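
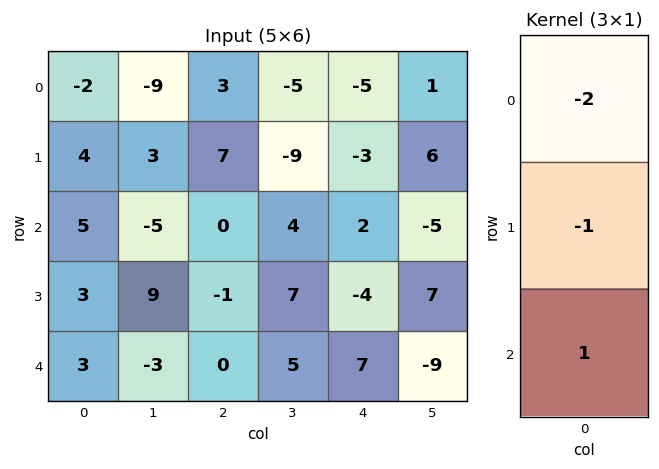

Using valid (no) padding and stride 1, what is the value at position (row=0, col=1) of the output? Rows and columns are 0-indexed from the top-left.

10

The receptive field on the input at this output position is [-9 / 3 / -5]. Elementwise product with the kernel and sum: -9·-2 + 3·-1 + -5·1.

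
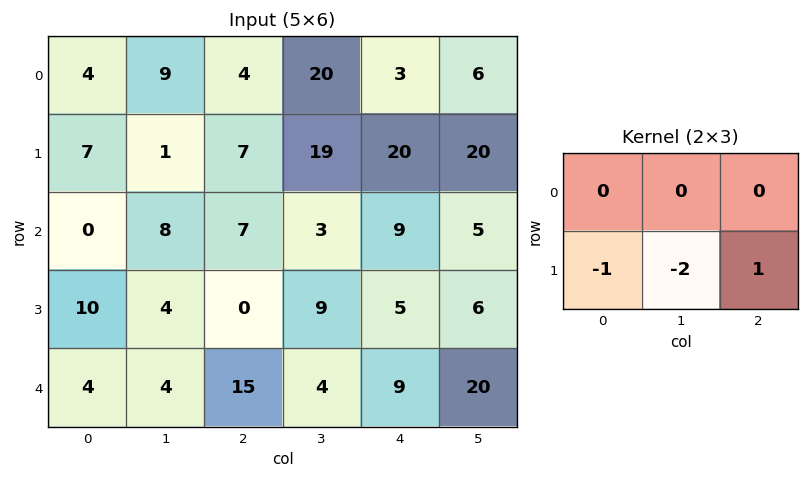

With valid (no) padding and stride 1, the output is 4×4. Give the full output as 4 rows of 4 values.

Output[0,0]: The receptive field on the input at this output position is [4 9 4 / 7 1 7]. Elementwise product with the kernel and sum: 7·-1 + 1·-2 + 7·1.

-2 4 -25 -39
-9 -19 -4 -16
-18 5 -13 -13
3 -30 -14 -2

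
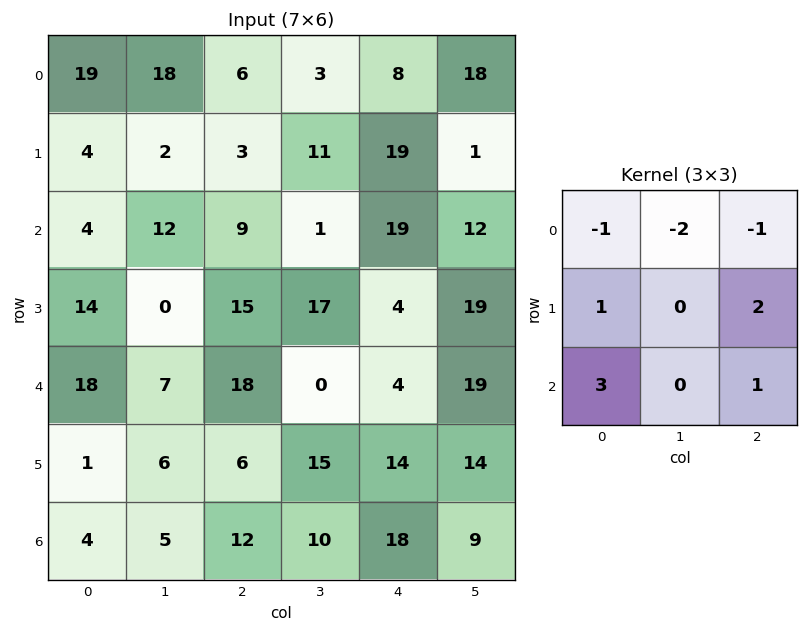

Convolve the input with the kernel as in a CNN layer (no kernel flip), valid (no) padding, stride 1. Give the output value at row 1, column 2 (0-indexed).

52

The receptive field on the input at this output position is [3 11 19 / 9 1 19 / 15 17 4]. Elementwise product with the kernel and sum: 3·-1 + 11·-2 + 19·-1 + 9·1 + 19·2 + 15·3 + 4·1.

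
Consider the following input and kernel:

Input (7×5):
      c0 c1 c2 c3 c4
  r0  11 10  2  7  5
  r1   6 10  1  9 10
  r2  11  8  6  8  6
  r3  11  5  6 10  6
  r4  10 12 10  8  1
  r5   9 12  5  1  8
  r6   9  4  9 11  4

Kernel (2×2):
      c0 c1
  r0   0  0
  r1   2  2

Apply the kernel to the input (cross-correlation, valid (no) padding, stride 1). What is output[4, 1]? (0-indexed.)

The receptive field on the input at this output position is [12 10 / 12 5]. Elementwise product with the kernel and sum: 12·2 + 5·2.

34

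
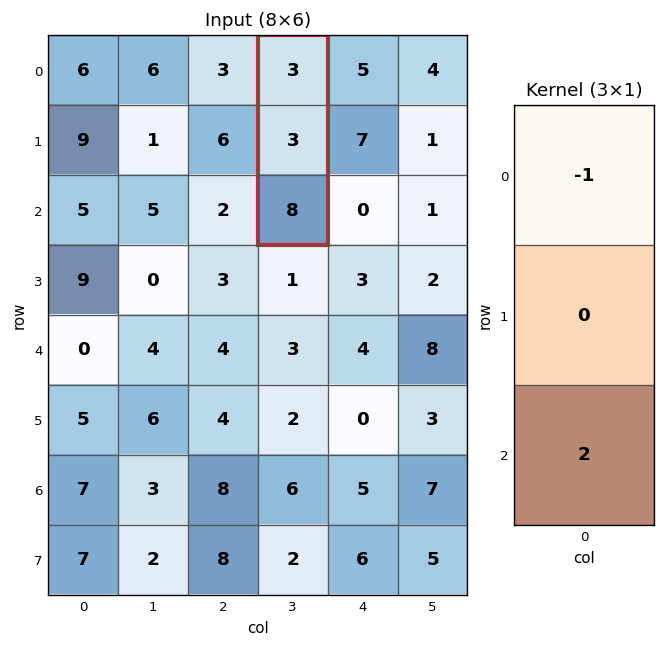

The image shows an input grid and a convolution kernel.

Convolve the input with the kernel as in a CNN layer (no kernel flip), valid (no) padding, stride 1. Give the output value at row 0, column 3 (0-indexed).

The receptive field on the input at this output position is [3 / 3 / 8]. Elementwise product with the kernel and sum: 3·-1 + 8·2.

13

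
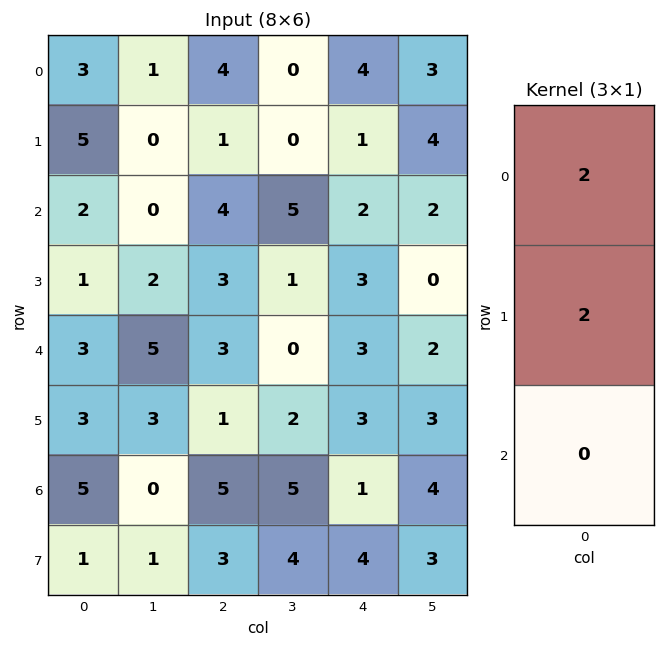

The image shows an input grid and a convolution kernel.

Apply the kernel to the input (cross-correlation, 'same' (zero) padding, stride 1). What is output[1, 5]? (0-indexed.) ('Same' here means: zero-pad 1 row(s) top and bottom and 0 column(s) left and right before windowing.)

14

The receptive field on the zero-padded input at this output position is [3 / 4 / 2]. Elementwise product with the kernel and sum: 3·2 + 4·2.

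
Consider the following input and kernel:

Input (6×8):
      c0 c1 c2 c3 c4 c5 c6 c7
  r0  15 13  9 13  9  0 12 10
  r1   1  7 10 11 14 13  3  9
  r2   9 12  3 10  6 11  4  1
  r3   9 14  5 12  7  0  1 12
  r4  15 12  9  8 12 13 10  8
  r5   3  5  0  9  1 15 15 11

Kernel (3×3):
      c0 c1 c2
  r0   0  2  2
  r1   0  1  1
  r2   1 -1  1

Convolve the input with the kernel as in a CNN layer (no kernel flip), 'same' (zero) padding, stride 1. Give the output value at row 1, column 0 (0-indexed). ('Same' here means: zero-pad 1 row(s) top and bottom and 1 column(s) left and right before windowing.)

67

The receptive field on the zero-padded input at this output position is [0 15 13 / 0 1 7 / 0 9 12]. Elementwise product with the kernel and sum: 15·2 + 13·2 + 1·1 + 7·1 + 0·1 + 9·-1 + 12·1.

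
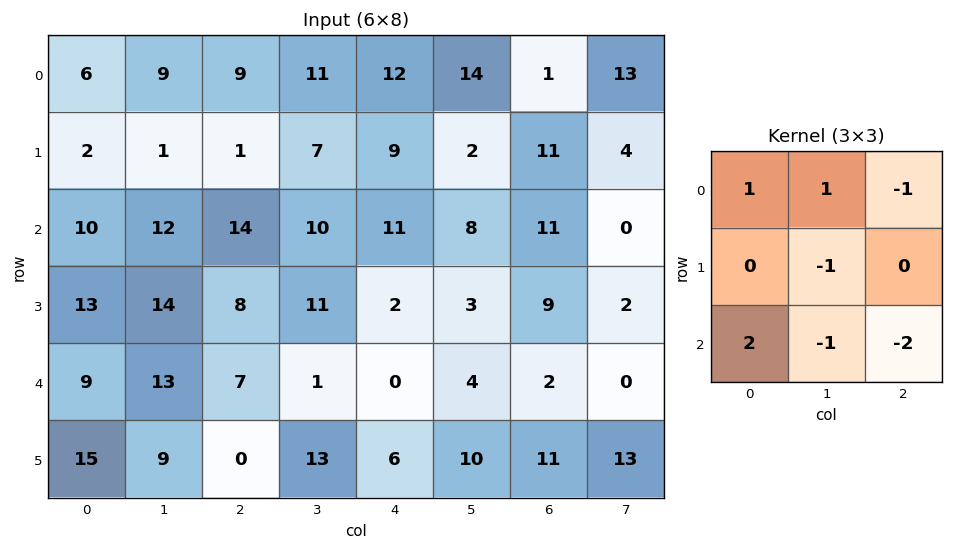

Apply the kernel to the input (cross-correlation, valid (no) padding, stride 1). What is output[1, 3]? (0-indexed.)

17

The receptive field on the input at this output position is [7 9 2 / 10 11 8 / 11 2 3]. Elementwise product with the kernel and sum: 7·1 + 9·1 + 2·-1 + 11·-1 + 11·2 + 2·-1 + 3·-2.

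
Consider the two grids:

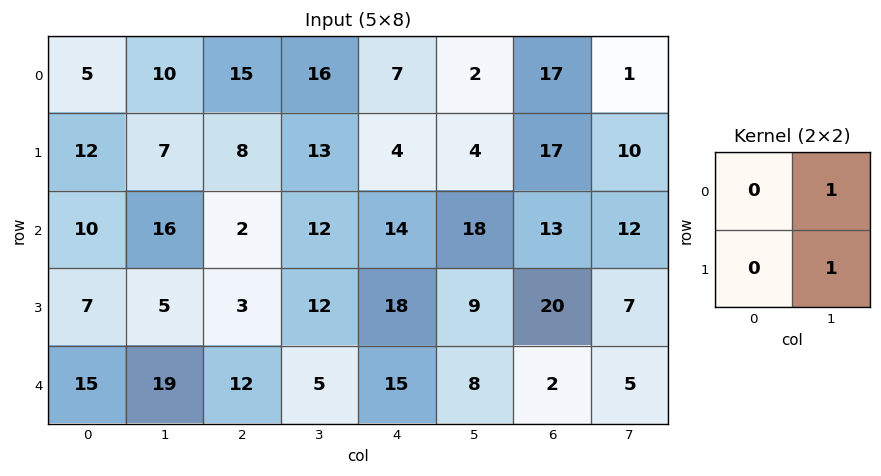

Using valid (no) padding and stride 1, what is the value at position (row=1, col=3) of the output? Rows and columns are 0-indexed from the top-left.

The receptive field on the input at this output position is [13 4 / 12 14]. Elementwise product with the kernel and sum: 4·1 + 14·1.

18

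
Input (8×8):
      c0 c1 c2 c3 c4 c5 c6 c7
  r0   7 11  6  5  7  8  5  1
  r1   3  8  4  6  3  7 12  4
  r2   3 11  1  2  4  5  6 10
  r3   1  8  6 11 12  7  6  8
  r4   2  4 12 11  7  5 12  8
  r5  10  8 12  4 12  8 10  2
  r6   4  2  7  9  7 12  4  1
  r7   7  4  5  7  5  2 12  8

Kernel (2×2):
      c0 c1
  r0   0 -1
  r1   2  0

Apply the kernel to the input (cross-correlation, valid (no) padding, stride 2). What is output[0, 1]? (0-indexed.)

3

The receptive field on the input at this output position is [6 5 / 4 6]. Elementwise product with the kernel and sum: 5·-1 + 4·2.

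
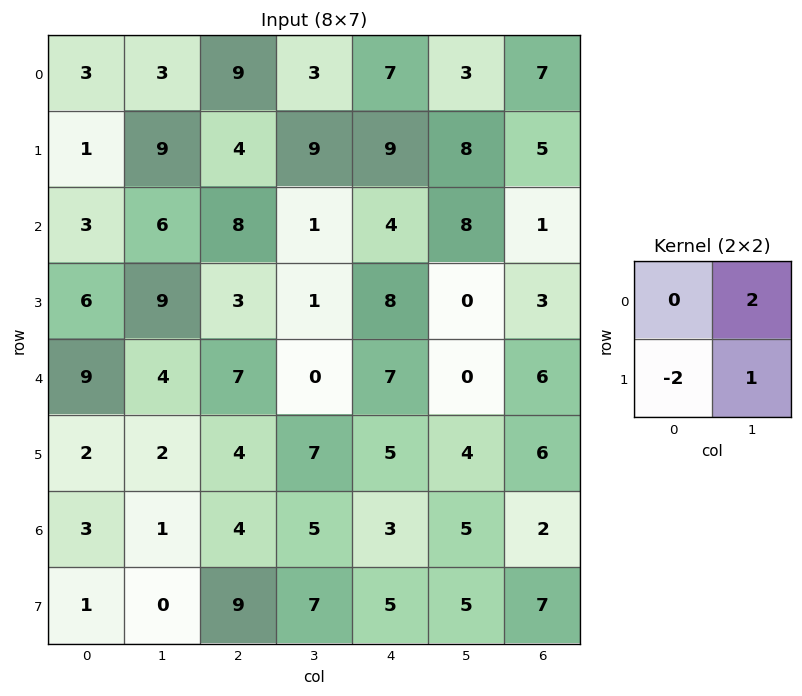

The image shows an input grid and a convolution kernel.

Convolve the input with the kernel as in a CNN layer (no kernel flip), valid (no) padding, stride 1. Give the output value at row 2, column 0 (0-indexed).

9

The receptive field on the input at this output position is [3 6 / 6 9]. Elementwise product with the kernel and sum: 6·2 + 6·-2 + 9·1.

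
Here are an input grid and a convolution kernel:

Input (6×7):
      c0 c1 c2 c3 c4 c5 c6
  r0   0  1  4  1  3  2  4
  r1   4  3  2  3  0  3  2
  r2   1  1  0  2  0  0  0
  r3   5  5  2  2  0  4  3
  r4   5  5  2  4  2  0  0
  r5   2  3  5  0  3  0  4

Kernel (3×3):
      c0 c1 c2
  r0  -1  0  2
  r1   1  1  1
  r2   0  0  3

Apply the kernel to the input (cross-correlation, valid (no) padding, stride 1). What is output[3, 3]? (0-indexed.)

12

The receptive field on the input at this output position is [2 0 4 / 4 2 0 / 0 3 0]. Elementwise product with the kernel and sum: 2·-1 + 4·2 + 4·1 + 2·1 + 0·1 + 0·3.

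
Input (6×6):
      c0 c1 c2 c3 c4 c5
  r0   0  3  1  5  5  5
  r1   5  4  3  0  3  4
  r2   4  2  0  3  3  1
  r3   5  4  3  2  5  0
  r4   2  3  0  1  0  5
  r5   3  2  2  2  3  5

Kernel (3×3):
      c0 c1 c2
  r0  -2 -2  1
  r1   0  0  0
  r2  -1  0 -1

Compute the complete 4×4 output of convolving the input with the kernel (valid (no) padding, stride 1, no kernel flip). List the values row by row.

Output[0,0]: The receptive field on the input at this output position is [0 3 1 / 5 4 3 / 4 2 0]. Elementwise product with the kernel and sum: 0·-2 + 3·-2 + 1·1 + 4·-1 + 0·-1.
Output[0,1]: The receptive field on the input at this output position is [3 1 5 / 4 3 0 / 2 0 3]. Elementwise product with the kernel and sum: 3·-2 + 1·-2 + 5·1 + 2·-1 + 3·-1.

-9 -8 -10 -19
-23 -20 -11 -4
-14 -5 -3 -17
-20 -16 -10 -21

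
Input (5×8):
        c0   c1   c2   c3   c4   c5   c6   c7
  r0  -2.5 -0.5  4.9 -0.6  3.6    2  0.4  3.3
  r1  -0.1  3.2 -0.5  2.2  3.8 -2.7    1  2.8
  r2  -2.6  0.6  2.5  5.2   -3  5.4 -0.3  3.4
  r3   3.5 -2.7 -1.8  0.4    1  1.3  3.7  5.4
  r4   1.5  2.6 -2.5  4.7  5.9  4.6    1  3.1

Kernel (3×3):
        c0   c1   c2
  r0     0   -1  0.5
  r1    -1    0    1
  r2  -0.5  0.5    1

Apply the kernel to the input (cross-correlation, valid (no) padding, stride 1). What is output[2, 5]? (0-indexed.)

The receptive field on the input at this output position is [5.4 -0.3 3.4 / 1.3 3.7 5.4 / 4.6 1 3.1]. Elementwise product with the kernel and sum: -0.3·-1 + 3.4·0.5 + 1.3·-1 + 5.4·1 + 4.6·-0.5 + 1·0.5 + 3.1·1.

7.4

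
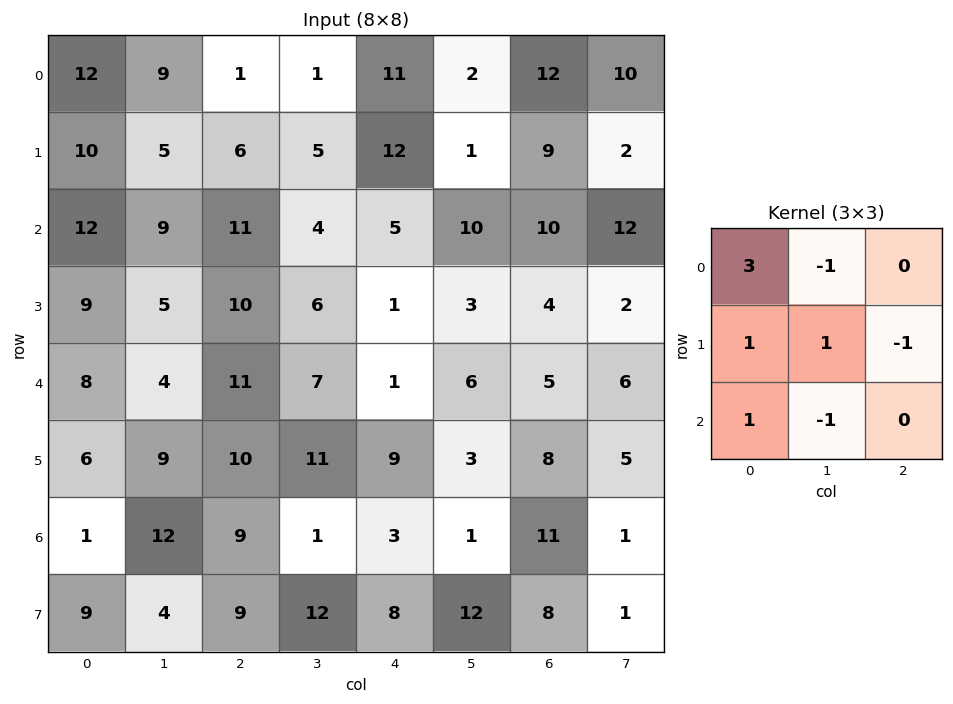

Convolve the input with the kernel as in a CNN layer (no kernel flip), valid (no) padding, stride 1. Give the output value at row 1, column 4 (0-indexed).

38

The receptive field on the input at this output position is [12 1 9 / 5 10 10 / 1 3 4]. Elementwise product with the kernel and sum: 12·3 + 1·-1 + 5·1 + 10·1 + 10·-1 + 1·1 + 3·-1.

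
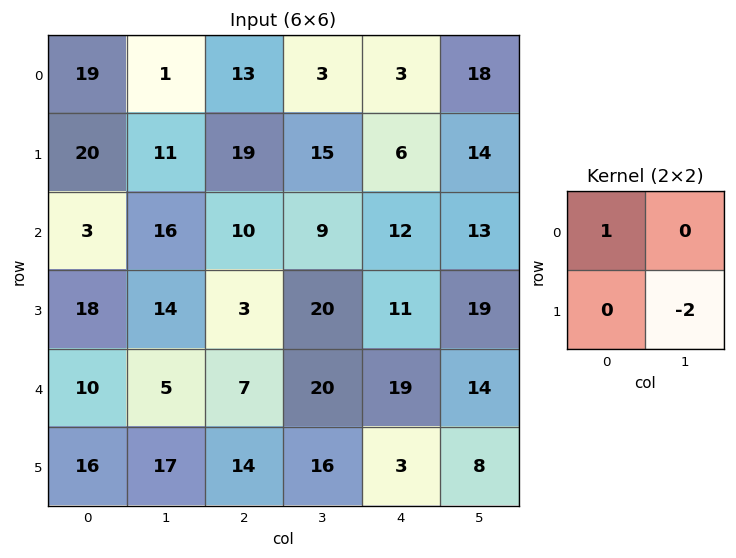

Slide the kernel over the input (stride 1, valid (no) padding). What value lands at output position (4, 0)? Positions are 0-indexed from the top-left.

The receptive field on the input at this output position is [10 5 / 16 17]. Elementwise product with the kernel and sum: 10·1 + 17·-2.

-24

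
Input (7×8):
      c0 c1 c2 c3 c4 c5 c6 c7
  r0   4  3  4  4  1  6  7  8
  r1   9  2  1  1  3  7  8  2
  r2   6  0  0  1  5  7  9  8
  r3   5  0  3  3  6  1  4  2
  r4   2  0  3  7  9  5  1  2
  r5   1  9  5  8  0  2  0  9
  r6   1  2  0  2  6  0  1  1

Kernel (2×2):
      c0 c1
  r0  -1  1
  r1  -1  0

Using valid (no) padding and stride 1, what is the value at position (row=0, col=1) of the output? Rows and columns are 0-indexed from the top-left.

-1

The receptive field on the input at this output position is [3 4 / 2 1]. Elementwise product with the kernel and sum: 3·-1 + 4·1 + 2·-1.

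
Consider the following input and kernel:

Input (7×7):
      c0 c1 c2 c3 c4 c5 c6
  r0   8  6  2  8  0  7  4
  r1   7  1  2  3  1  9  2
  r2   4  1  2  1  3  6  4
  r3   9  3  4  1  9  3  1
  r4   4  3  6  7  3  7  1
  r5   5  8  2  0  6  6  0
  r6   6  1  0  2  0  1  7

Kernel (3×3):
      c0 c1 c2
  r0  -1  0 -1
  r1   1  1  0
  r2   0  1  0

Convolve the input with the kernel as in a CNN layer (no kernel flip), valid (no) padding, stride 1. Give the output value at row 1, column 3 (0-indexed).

The receptive field on the input at this output position is [3 1 9 / 1 3 6 / 1 9 3]. Elementwise product with the kernel and sum: 3·-1 + 9·-1 + 1·1 + 3·1 + 9·1.

1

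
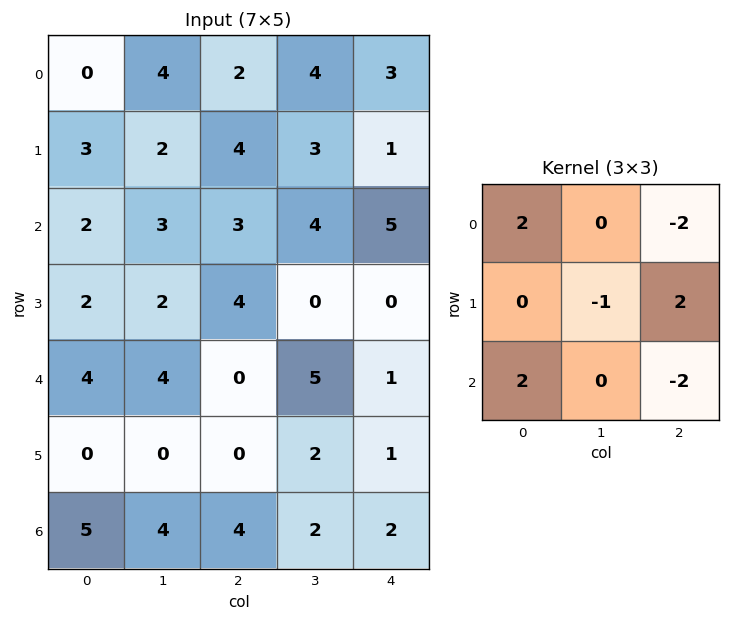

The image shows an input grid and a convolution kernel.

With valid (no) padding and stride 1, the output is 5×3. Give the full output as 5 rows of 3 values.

Output[0,0]: The receptive field on the input at this output position is [0 4 2 / 3 2 4 / 2 3 3]. Elementwise product with the kernel and sum: 0·2 + 2·-2 + 2·-1 + 4·2 + 2·2 + 3·-2.
Output[0,1]: The receptive field on the input at this output position is [4 2 4 / 2 4 3 / 3 3 4]. Elementwise product with the kernel and sum: 4·2 + 4·-2 + 4·-1 + 3·2 + 3·2 + 4·-2.

0 0 -7
-3 7 20
12 -8 -6
-8 10 3
10 6 2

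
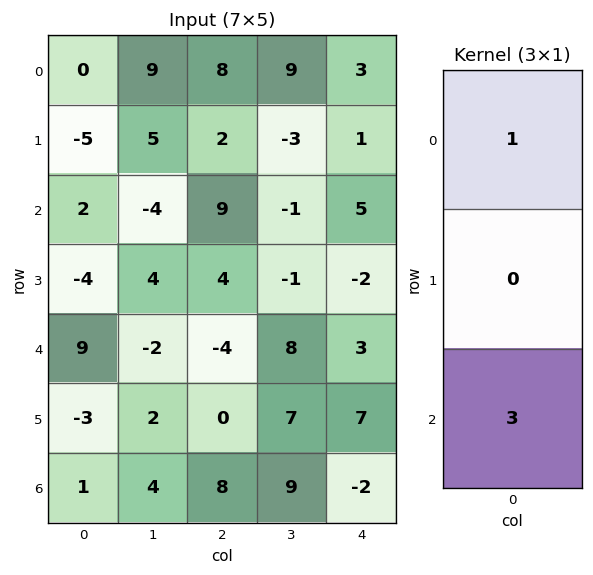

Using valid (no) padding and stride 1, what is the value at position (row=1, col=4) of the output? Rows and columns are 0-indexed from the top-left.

The receptive field on the input at this output position is [1 / 5 / -2]. Elementwise product with the kernel and sum: 1·1 + -2·3.

-5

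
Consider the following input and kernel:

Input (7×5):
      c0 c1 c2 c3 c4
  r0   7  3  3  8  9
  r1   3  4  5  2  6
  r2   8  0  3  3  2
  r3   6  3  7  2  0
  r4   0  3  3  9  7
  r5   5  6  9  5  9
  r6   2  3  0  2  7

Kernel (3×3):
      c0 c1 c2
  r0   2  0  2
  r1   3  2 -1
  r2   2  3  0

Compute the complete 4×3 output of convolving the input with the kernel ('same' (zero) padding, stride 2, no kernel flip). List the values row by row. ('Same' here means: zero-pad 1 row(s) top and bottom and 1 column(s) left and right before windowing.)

20 30 64
42 42 21
18 55 82
13 29 30

Output[0,0]: The receptive field on the zero-padded input at this output position is [0 0 0 / 0 7 3 / 0 3 4]. Elementwise product with the kernel and sum: 0·2 + 0·2 + 0·3 + 7·2 + 3·-1 + 0·2 + 3·3.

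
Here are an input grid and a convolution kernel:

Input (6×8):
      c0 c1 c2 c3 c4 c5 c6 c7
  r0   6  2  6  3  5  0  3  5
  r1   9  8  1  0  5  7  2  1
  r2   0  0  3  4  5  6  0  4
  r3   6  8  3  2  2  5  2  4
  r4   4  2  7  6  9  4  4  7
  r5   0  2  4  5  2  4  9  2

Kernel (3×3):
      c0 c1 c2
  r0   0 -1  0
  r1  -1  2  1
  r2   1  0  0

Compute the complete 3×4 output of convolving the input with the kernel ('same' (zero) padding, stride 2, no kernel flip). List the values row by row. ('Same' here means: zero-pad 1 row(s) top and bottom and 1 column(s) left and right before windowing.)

14 21 7 18
-9 17 9 1
4 17 19 13

Output[0,0]: The receptive field on the zero-padded input at this output position is [0 0 0 / 0 6 2 / 0 9 8]. Elementwise product with the kernel and sum: 0·-1 + 0·-1 + 6·2 + 2·1 + 0·1.
Output[0,1]: The receptive field on the zero-padded input at this output position is [0 0 0 / 2 6 3 / 8 1 0]. Elementwise product with the kernel and sum: 0·-1 + 2·-1 + 6·2 + 3·1 + 8·1.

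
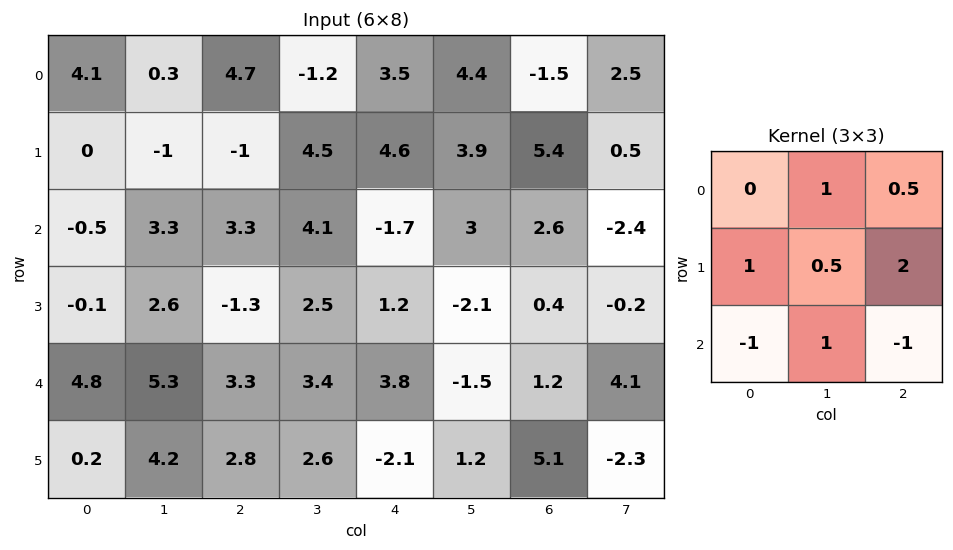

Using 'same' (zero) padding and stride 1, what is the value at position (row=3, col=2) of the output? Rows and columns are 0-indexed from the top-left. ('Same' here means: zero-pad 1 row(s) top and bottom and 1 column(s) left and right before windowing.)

6.9

The receptive field on the zero-padded input at this output position is [3.3 3.3 4.1 / 2.6 -1.3 2.5 / 5.3 3.3 3.4]. Elementwise product with the kernel and sum: 3.3·1 + 4.1·0.5 + 2.6·1 + -1.3·0.5 + 2.5·2 + 5.3·-1 + 3.3·1 + 3.4·-1.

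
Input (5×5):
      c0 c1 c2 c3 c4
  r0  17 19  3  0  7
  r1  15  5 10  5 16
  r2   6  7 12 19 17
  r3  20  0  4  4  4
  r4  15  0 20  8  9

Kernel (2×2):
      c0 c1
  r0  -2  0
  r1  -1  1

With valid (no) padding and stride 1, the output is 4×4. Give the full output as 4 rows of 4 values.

-44 -33 -11 11
-29 -5 -13 -12
-32 -10 -24 -38
-55 20 -20 -7

Output[0,0]: The receptive field on the input at this output position is [17 19 / 15 5]. Elementwise product with the kernel and sum: 17·-2 + 15·-1 + 5·1.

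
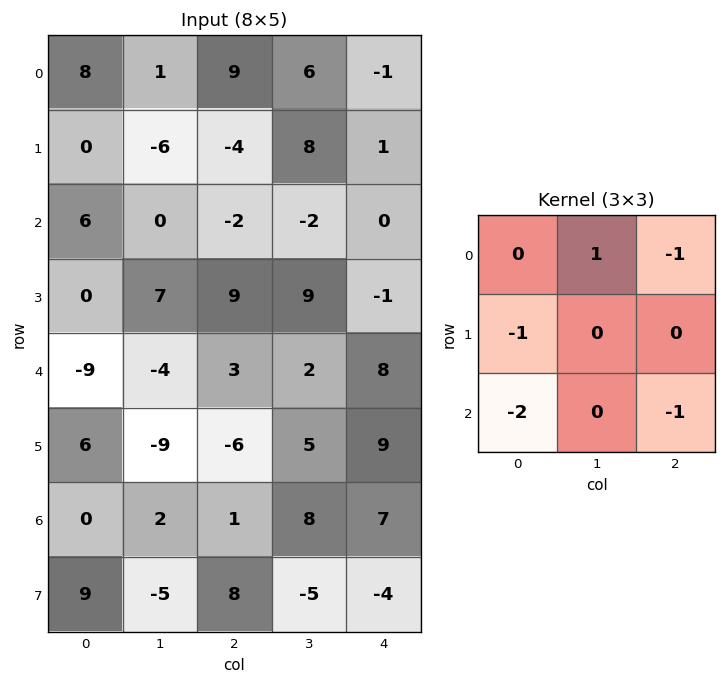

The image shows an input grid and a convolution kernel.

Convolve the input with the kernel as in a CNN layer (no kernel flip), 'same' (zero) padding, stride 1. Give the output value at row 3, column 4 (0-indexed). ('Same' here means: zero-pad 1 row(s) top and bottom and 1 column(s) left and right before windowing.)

The receptive field on the zero-padded input at this output position is [-2 0 0 / 9 -1 0 / 2 8 0]. Elementwise product with the kernel and sum: 0·1 + 0·-1 + 9·-1 + 2·-2 + 0·-1.

-13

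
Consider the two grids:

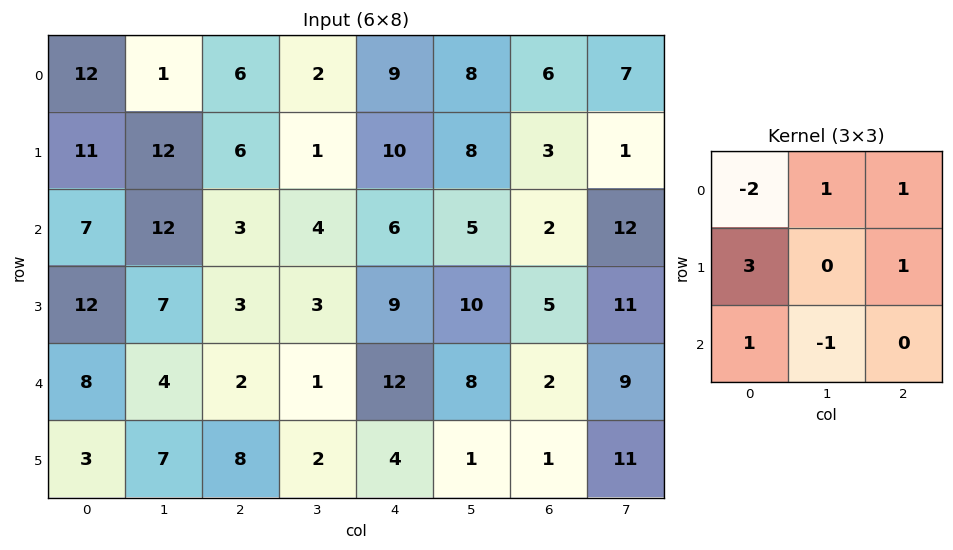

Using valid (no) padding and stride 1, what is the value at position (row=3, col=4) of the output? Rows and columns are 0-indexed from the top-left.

The receptive field on the input at this output position is [9 10 5 / 12 8 2 / 4 1 1]. Elementwise product with the kernel and sum: 9·-2 + 10·1 + 5·1 + 12·3 + 2·1 + 4·1 + 1·-1.

38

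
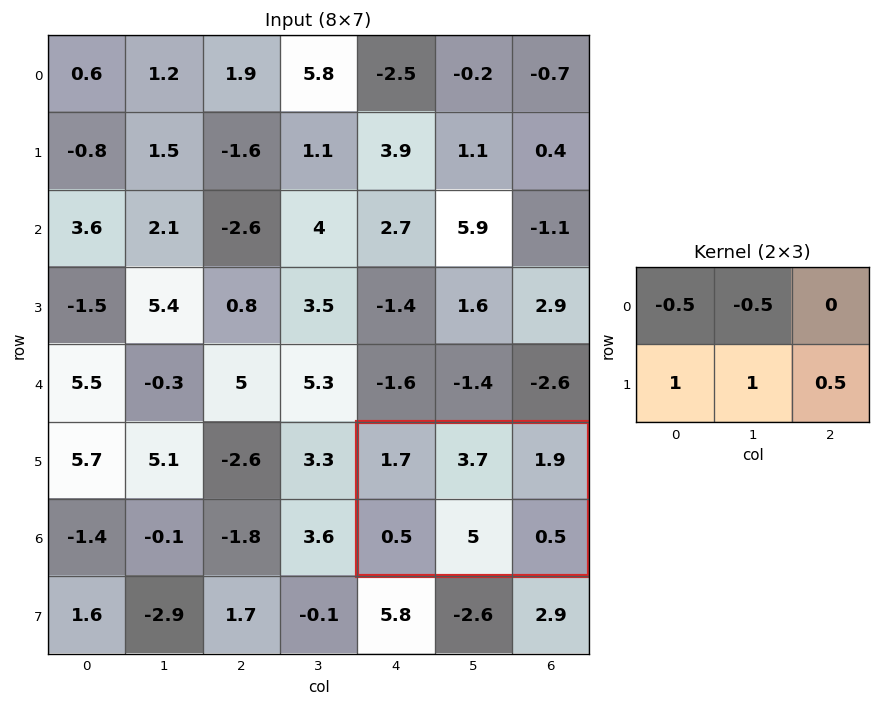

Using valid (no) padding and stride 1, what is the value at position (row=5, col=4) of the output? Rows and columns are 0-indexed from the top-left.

The receptive field on the input at this output position is [1.7 3.7 1.9 / 0.5 5 0.5]. Elementwise product with the kernel and sum: 1.7·-0.5 + 3.7·-0.5 + 0.5·1 + 5·1 + 0.5·0.5.

3.05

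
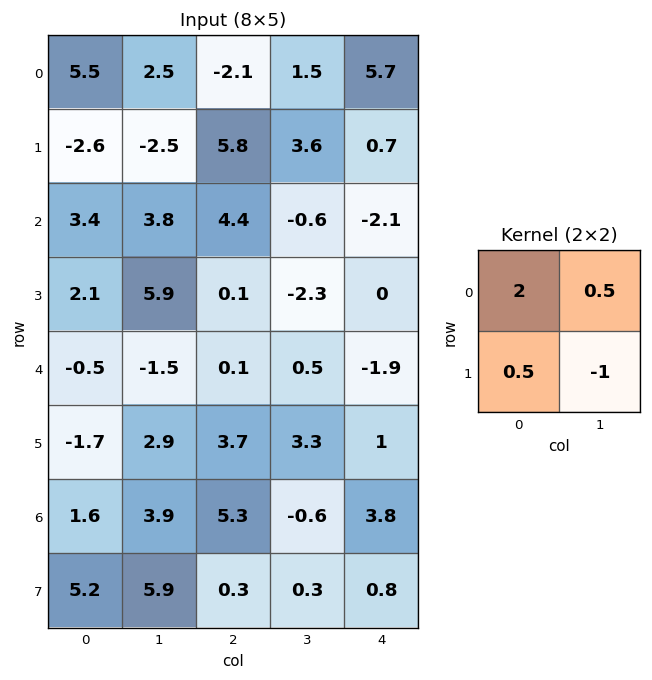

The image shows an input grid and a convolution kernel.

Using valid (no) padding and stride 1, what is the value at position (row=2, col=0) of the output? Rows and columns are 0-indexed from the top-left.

3.85

The receptive field on the input at this output position is [3.4 3.8 / 2.1 5.9]. Elementwise product with the kernel and sum: 3.4·2 + 3.8·0.5 + 2.1·0.5 + 5.9·-1.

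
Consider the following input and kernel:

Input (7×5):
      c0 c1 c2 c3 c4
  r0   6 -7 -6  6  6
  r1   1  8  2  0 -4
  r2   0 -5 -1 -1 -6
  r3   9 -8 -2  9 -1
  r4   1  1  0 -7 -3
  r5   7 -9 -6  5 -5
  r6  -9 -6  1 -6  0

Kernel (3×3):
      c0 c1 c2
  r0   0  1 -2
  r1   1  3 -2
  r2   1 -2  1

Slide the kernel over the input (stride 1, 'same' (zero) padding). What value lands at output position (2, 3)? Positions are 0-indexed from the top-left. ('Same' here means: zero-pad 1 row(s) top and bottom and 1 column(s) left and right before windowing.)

The receptive field on the zero-padded input at this output position is [2 0 -4 / -1 -1 -6 / -2 9 -1]. Elementwise product with the kernel and sum: 0·1 + -4·-2 + -1·1 + -1·3 + -6·-2 + -2·1 + 9·-2 + -1·1.

-5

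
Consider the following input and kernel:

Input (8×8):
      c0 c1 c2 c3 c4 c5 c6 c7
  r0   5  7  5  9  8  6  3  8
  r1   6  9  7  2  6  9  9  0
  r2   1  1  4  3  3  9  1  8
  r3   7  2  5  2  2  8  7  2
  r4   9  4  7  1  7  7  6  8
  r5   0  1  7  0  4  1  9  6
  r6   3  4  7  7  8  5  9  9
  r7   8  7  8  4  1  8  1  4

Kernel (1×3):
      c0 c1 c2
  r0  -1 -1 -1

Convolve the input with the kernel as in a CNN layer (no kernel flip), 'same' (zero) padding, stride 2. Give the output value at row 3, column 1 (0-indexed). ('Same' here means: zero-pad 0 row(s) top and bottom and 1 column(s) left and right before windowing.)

The receptive field on the zero-padded input at this output position is [4 7 7]. Elementwise product with the kernel and sum: 4·-1 + 7·-1 + 7·-1.

-18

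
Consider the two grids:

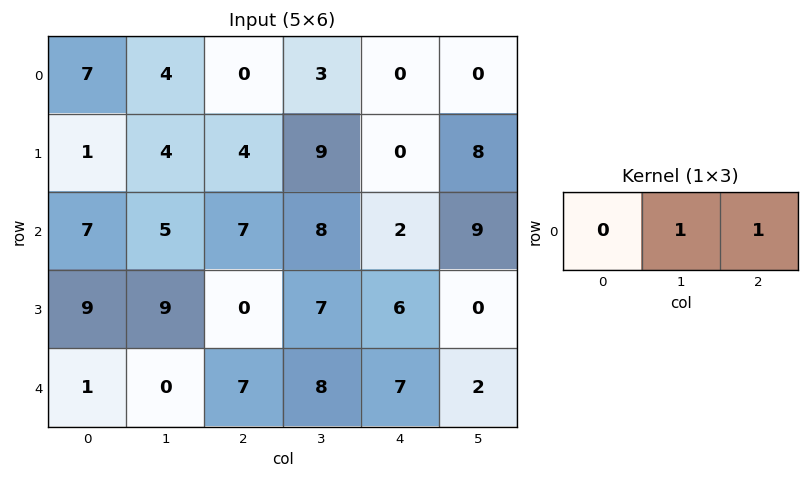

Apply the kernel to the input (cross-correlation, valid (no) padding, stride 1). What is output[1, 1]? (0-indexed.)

The receptive field on the input at this output position is [4 4 9]. Elementwise product with the kernel and sum: 4·1 + 9·1.

13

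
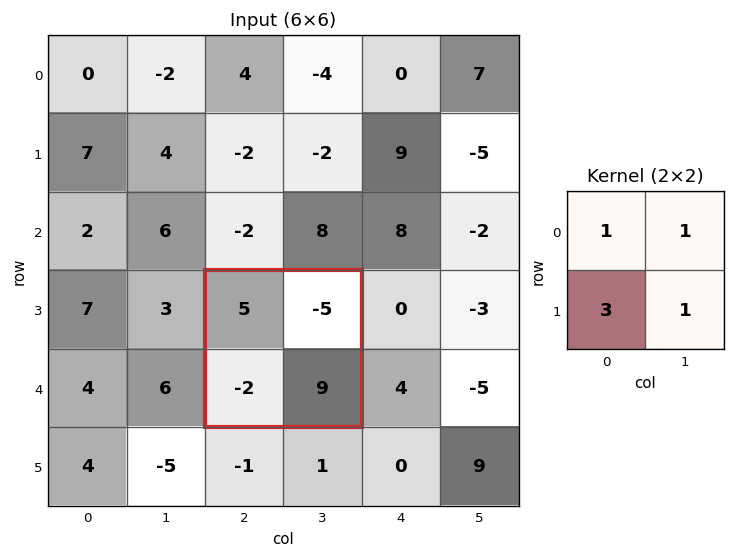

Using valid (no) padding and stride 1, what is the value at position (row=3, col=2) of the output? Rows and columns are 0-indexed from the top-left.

The receptive field on the input at this output position is [5 -5 / -2 9]. Elementwise product with the kernel and sum: 5·1 + -5·1 + -2·3 + 9·1.

3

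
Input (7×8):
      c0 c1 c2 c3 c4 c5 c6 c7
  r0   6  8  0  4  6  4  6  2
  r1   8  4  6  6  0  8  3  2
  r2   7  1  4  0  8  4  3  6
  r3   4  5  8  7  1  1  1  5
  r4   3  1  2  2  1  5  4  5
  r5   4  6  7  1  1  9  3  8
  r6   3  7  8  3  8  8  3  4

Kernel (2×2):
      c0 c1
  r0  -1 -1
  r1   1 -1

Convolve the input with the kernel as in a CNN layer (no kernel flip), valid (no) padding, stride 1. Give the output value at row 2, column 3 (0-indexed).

The receptive field on the input at this output position is [0 8 / 7 1]. Elementwise product with the kernel and sum: 0·-1 + 8·-1 + 7·1 + 1·-1.

-2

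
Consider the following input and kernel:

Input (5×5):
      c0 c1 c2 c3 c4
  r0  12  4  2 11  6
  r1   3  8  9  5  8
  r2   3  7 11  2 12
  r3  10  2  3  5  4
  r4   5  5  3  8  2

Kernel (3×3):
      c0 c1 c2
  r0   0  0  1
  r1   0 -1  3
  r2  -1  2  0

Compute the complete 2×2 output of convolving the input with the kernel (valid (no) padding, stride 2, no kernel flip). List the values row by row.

Output[0,0]: The receptive field on the input at this output position is [12 4 2 / 3 8 9 / 3 7 11]. Elementwise product with the kernel and sum: 2·1 + 8·-1 + 9·3 + 3·-1 + 7·2.
Output[0,1]: The receptive field on the input at this output position is [2 11 6 / 9 5 8 / 11 2 12]. Elementwise product with the kernel and sum: 6·1 + 5·-1 + 8·3 + 11·-1 + 2·2.

32 18
23 32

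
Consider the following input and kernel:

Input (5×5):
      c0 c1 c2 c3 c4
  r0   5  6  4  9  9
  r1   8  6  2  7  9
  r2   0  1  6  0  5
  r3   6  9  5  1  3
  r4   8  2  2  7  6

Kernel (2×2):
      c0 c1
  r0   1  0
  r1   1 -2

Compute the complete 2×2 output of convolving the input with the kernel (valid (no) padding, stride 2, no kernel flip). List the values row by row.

1 -8
-12 9

Output[0,0]: The receptive field on the input at this output position is [5 6 / 8 6]. Elementwise product with the kernel and sum: 5·1 + 8·1 + 6·-2.
Output[0,1]: The receptive field on the input at this output position is [4 9 / 2 7]. Elementwise product with the kernel and sum: 4·1 + 2·1 + 7·-2.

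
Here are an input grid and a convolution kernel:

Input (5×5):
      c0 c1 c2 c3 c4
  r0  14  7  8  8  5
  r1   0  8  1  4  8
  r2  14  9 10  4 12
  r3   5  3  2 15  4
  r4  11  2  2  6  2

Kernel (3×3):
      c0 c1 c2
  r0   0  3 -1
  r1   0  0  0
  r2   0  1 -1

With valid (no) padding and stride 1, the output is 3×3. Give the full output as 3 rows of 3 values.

Output[0,0]: The receptive field on the input at this output position is [14 7 8 / 0 8 1 / 14 9 10]. Elementwise product with the kernel and sum: 7·3 + 8·-1 + 9·1 + 10·-1.

12 22 11
24 -14 15
17 22 4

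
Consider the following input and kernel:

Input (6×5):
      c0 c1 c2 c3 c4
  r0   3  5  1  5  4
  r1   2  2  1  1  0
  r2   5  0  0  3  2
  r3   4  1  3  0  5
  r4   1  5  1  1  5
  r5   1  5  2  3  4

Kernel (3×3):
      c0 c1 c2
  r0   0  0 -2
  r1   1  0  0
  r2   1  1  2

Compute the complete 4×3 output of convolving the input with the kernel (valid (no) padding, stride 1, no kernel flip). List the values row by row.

Output[0,0]: The receptive field on the input at this output position is [3 5 1 / 2 2 1 / 5 0 0]. Elementwise product with the kernel and sum: 1·-2 + 2·1 + 5·1 + 0·1 + 0·2.
Output[0,1]: The receptive field on the input at this output position is [5 1 5 / 2 1 1 / 0 0 3]. Elementwise product with the kernel and sum: 5·-2 + 2·1 + 0·1 + 0·1 + 3·2.

5 -2 0
14 2 13
12 3 11
5 18 4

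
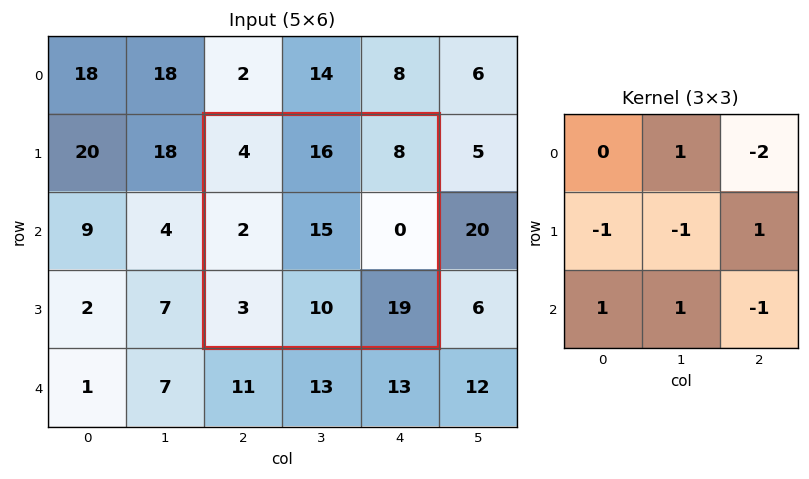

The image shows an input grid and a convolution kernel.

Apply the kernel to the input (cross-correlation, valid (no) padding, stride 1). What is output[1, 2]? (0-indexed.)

The receptive field on the input at this output position is [4 16 8 / 2 15 0 / 3 10 19]. Elementwise product with the kernel and sum: 16·1 + 8·-2 + 2·-1 + 15·-1 + 0·1 + 3·1 + 10·1 + 19·-1.

-23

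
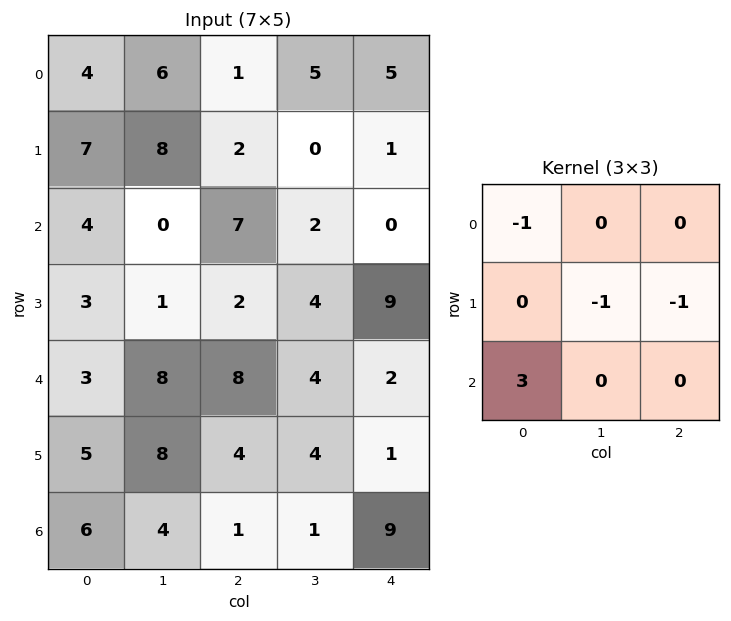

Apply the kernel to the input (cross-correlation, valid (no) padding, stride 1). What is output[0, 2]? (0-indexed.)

19

The receptive field on the input at this output position is [1 5 5 / 2 0 1 / 7 2 0]. Elementwise product with the kernel and sum: 1·-1 + 0·-1 + 1·-1 + 7·3.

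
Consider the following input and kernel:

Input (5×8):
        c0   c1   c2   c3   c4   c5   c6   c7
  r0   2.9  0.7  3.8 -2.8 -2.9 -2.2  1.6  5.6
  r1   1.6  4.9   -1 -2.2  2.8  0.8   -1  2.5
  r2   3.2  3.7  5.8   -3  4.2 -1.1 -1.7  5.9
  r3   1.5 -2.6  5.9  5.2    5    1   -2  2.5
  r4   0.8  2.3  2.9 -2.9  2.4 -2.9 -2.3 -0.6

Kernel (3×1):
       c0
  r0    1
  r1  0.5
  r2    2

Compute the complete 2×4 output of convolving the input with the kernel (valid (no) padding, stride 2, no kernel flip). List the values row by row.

10.1 14.9 6.9 -2.3
5.55 14.55 11.5 -7.3

Output[0,0]: The receptive field on the input at this output position is [2.9 / 1.6 / 3.2]. Elementwise product with the kernel and sum: 2.9·1 + 1.6·0.5 + 3.2·2.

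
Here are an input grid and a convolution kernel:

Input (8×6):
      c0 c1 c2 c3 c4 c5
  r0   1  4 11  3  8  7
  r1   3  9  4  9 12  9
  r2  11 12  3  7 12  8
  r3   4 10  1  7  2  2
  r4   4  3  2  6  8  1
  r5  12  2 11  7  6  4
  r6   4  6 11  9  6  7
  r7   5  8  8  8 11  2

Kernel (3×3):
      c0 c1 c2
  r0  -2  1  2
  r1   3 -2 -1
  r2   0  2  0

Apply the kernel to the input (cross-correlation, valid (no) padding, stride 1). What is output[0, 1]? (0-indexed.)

The receptive field on the input at this output position is [4 11 3 / 9 4 9 / 12 3 7]. Elementwise product with the kernel and sum: 4·-2 + 11·1 + 3·2 + 9·3 + 4·-2 + 9·-1 + 3·2.

25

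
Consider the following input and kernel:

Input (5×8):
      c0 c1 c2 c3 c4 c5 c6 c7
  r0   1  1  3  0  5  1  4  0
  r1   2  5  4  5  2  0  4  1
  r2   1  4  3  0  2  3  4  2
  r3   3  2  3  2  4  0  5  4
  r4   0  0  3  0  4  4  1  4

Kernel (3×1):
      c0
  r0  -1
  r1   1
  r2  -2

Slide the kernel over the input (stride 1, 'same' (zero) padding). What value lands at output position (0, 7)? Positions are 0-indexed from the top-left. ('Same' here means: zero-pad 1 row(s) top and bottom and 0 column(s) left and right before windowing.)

-2

The receptive field on the zero-padded input at this output position is [0 / 0 / 1]. Elementwise product with the kernel and sum: 0·-1 + 0·1 + 1·-2.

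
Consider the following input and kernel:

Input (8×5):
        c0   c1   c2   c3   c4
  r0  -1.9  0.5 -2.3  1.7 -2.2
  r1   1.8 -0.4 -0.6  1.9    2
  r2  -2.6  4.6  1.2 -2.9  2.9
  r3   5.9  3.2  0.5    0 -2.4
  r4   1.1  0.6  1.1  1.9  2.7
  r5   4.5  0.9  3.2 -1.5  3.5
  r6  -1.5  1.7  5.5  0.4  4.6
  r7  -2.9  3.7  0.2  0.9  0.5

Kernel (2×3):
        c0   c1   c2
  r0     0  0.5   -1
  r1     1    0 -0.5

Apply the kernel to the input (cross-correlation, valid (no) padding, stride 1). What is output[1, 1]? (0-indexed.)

3.85

The receptive field on the input at this output position is [-0.4 -0.6 1.9 / 4.6 1.2 -2.9]. Elementwise product with the kernel and sum: -0.6·0.5 + 1.9·-1 + 4.6·1 + -2.9·-0.5.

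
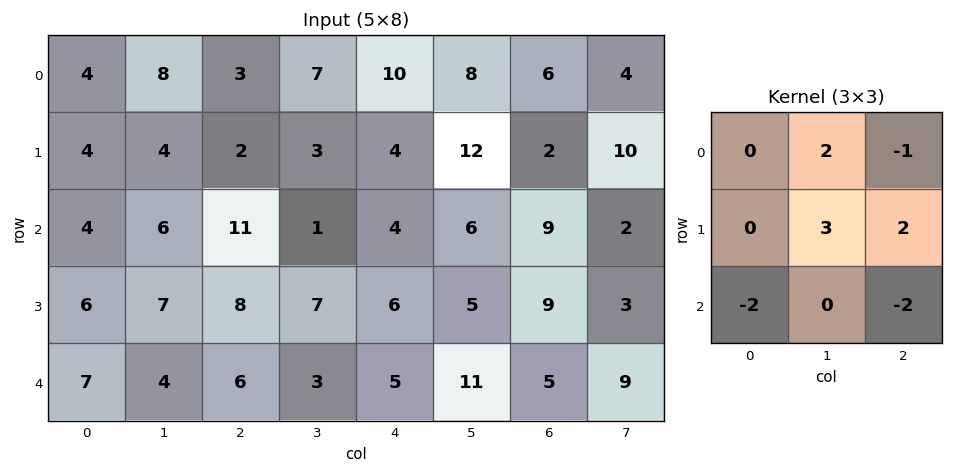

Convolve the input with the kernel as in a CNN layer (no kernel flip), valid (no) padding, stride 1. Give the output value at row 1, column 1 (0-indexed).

The receptive field on the input at this output position is [4 2 3 / 6 11 1 / 7 8 7]. Elementwise product with the kernel and sum: 2·2 + 3·-1 + 11·3 + 1·2 + 7·-2 + 7·-2.

8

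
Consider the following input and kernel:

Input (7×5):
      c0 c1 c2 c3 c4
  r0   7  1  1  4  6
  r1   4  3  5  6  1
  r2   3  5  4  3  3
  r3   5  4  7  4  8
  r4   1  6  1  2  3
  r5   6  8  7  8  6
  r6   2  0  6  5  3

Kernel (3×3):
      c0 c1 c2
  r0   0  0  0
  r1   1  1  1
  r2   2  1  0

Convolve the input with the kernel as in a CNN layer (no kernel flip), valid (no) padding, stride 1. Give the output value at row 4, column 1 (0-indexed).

29

The receptive field on the input at this output position is [6 1 2 / 8 7 8 / 0 6 5]. Elementwise product with the kernel and sum: 8·1 + 7·1 + 8·1 + 0·2 + 6·1.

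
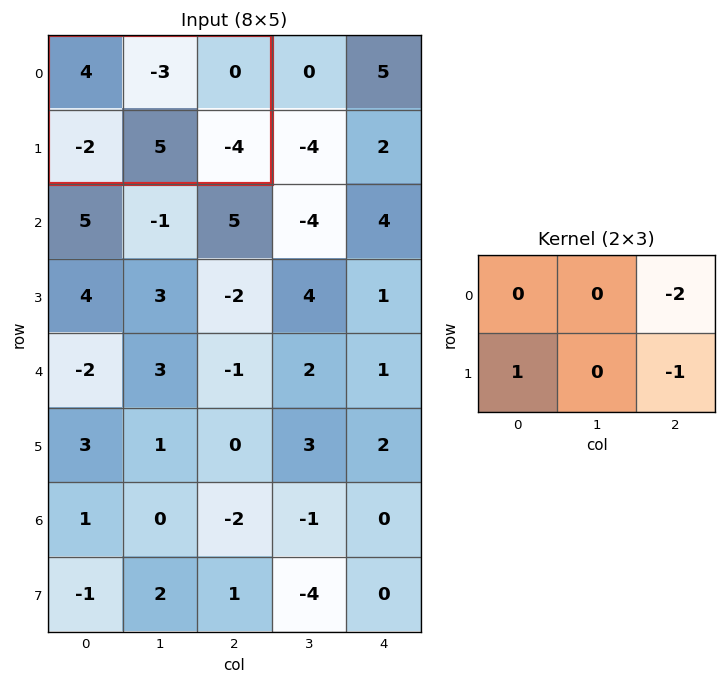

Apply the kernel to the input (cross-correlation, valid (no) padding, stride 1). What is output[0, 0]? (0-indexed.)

The receptive field on the input at this output position is [4 -3 0 / -2 5 -4]. Elementwise product with the kernel and sum: 0·-2 + -2·1 + -4·-1.

2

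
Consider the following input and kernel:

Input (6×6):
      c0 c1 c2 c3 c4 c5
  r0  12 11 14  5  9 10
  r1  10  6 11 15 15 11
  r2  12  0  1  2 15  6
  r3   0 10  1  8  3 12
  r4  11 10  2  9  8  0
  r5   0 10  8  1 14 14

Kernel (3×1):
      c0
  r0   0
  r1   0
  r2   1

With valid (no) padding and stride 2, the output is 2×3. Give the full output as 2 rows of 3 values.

12 1 15
11 2 8

Output[0,0]: The receptive field on the input at this output position is [12 / 10 / 12]. Elementwise product with the kernel and sum: 12·1.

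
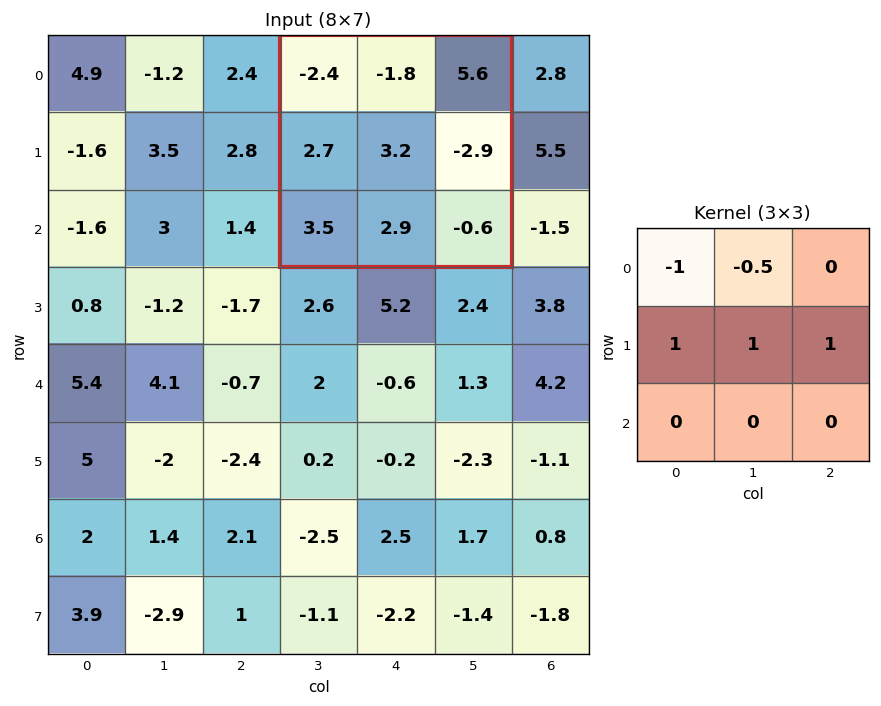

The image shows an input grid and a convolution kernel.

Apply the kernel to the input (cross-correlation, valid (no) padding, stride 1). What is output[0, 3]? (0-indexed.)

6.3

The receptive field on the input at this output position is [-2.4 -1.8 5.6 / 2.7 3.2 -2.9 / 3.5 2.9 -0.6]. Elementwise product with the kernel and sum: -2.4·-1 + -1.8·-0.5 + 2.7·1 + 3.2·1 + -2.9·1.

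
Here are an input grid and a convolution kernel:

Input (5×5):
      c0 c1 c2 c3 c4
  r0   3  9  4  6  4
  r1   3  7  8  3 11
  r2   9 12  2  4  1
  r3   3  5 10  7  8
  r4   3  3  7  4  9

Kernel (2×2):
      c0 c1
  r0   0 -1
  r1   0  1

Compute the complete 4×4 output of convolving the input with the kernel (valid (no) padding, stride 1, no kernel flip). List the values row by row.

-2 4 -3 7
5 -6 1 -10
-7 8 3 7
-2 -3 -3 1

Output[0,0]: The receptive field on the input at this output position is [3 9 / 3 7]. Elementwise product with the kernel and sum: 9·-1 + 7·1.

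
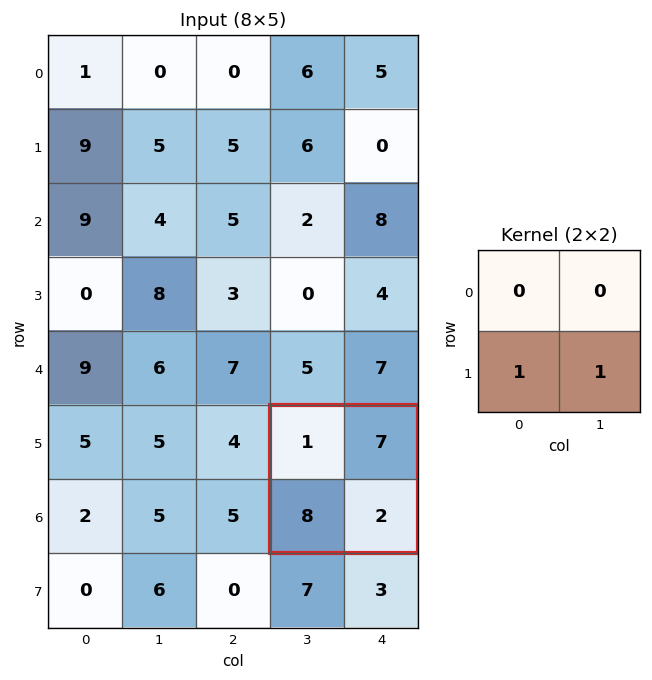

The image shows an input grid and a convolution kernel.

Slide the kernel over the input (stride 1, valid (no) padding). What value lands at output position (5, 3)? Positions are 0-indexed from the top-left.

10

The receptive field on the input at this output position is [1 7 / 8 2]. Elementwise product with the kernel and sum: 8·1 + 2·1.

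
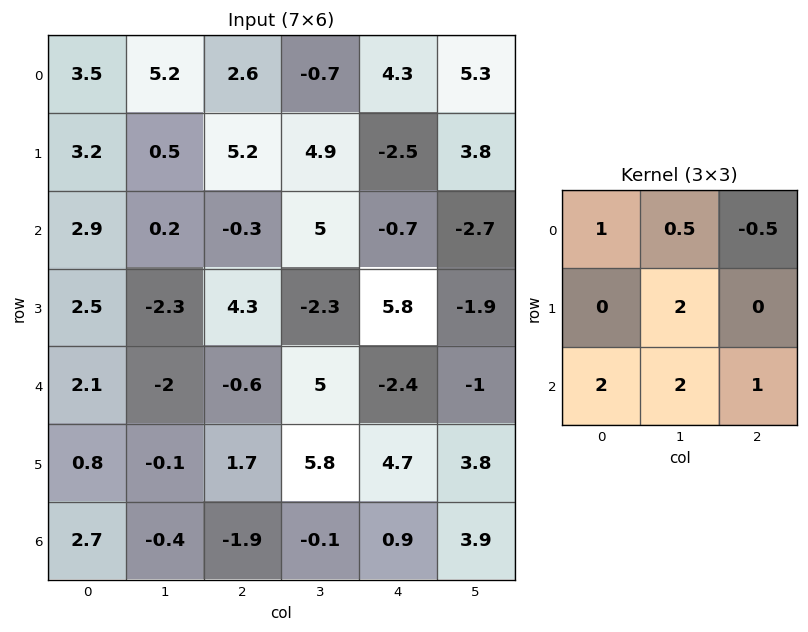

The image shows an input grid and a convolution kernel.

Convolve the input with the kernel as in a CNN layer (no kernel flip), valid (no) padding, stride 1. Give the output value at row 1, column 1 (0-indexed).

The receptive field on the input at this output position is [0.5 5.2 4.9 / 0.2 -0.3 5 / -2.3 4.3 -2.3]. Elementwise product with the kernel and sum: 0.5·1 + 5.2·0.5 + 4.9·-0.5 + -0.3·2 + -2.3·2 + 4.3·2 + -2.3·1.

1.75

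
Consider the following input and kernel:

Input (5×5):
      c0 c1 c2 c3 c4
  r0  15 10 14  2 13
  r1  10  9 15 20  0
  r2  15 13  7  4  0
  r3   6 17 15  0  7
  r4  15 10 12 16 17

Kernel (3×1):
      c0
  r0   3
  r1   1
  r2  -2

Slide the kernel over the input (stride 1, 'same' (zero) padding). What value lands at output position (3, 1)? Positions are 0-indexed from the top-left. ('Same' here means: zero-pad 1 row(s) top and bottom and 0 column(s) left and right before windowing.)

The receptive field on the zero-padded input at this output position is [13 / 17 / 10]. Elementwise product with the kernel and sum: 13·3 + 17·1 + 10·-2.

36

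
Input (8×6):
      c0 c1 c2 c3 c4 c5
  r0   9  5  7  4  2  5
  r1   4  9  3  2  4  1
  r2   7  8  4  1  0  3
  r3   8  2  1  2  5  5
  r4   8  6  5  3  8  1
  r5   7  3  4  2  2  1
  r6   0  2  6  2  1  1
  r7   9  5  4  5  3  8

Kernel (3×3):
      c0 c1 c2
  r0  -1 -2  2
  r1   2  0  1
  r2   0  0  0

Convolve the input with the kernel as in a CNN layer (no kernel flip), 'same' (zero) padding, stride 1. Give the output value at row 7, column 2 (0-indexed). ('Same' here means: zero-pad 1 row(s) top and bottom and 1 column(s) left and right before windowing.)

5

The receptive field on the zero-padded input at this output position is [2 6 2 / 5 4 5 / 0 0 0]. Elementwise product with the kernel and sum: 2·-1 + 6·-2 + 2·2 + 5·2 + 5·1.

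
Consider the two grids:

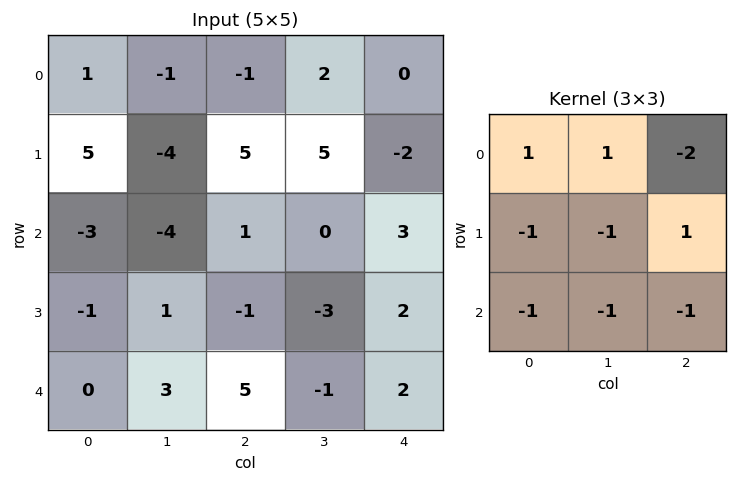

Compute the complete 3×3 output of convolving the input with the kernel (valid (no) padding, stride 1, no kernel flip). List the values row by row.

12 1 -15
0 -3 18
-18 -13 -5

Output[0,0]: The receptive field on the input at this output position is [1 -1 -1 / 5 -4 5 / -3 -4 1]. Elementwise product with the kernel and sum: 1·1 + -1·1 + -1·-2 + 5·-1 + -4·-1 + 5·1 + -3·-1 + -4·-1 + 1·-1.
Output[0,1]: The receptive field on the input at this output position is [-1 -1 2 / -4 5 5 / -4 1 0]. Elementwise product with the kernel and sum: -1·1 + -1·1 + 2·-2 + -4·-1 + 5·-1 + 5·1 + -4·-1 + 1·-1 + 0·-1.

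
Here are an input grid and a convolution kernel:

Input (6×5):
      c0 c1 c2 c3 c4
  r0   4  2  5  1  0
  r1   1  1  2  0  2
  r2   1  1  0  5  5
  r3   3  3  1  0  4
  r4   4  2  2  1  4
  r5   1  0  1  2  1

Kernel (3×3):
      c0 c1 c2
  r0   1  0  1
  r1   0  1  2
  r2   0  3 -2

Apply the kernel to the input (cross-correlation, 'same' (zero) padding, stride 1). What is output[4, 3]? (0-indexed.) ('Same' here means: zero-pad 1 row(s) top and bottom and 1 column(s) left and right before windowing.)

18

The receptive field on the zero-padded input at this output position is [1 0 4 / 2 1 4 / 1 2 1]. Elementwise product with the kernel and sum: 1·1 + 4·1 + 1·1 + 4·2 + 2·3 + 1·-2.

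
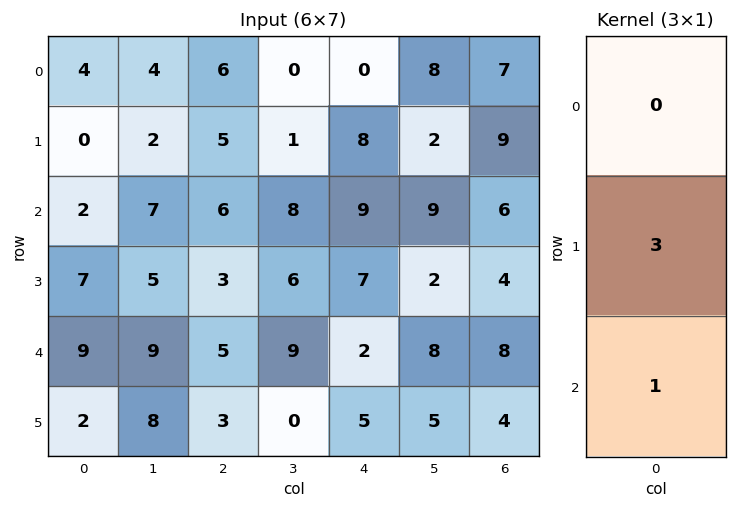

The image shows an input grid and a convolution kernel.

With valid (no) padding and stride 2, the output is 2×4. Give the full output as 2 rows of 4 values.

2 21 33 33
30 14 23 20

Output[0,0]: The receptive field on the input at this output position is [4 / 0 / 2]. Elementwise product with the kernel and sum: 0·3 + 2·1.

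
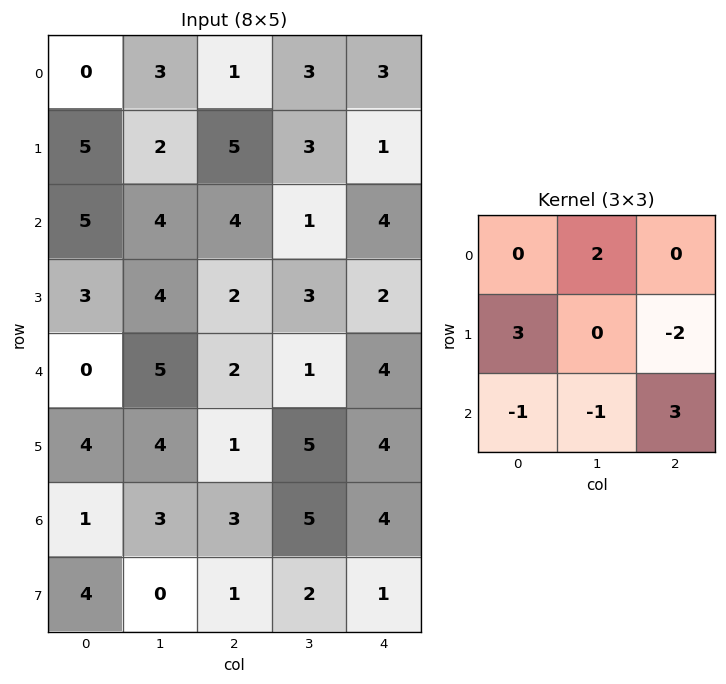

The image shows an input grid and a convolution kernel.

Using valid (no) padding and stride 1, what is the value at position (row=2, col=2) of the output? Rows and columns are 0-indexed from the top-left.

The receptive field on the input at this output position is [4 1 4 / 2 3 2 / 2 1 4]. Elementwise product with the kernel and sum: 1·2 + 2·3 + 2·-2 + 2·-1 + 1·-1 + 4·3.

13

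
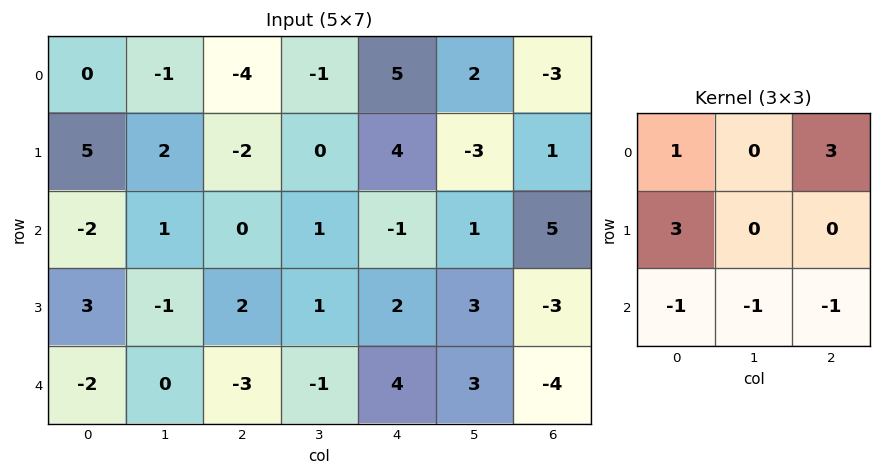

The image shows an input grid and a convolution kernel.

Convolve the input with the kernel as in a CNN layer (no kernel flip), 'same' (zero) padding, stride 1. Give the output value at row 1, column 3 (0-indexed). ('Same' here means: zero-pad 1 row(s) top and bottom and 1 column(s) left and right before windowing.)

The receptive field on the zero-padded input at this output position is [-4 -1 5 / -2 0 4 / 0 1 -1]. Elementwise product with the kernel and sum: -4·1 + 5·3 + -2·3 + 0·-1 + 1·-1 + -1·-1.

5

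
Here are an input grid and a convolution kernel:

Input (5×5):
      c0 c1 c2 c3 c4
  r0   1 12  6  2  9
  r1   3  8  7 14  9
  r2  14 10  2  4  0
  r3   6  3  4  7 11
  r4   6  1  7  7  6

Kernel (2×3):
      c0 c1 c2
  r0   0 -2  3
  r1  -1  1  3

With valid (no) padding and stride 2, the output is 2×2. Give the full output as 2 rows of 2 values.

Output[0,0]: The receptive field on the input at this output position is [1 12 6 / 3 8 7]. Elementwise product with the kernel and sum: 12·-2 + 6·3 + 3·-1 + 8·1 + 7·3.

20 57
-5 28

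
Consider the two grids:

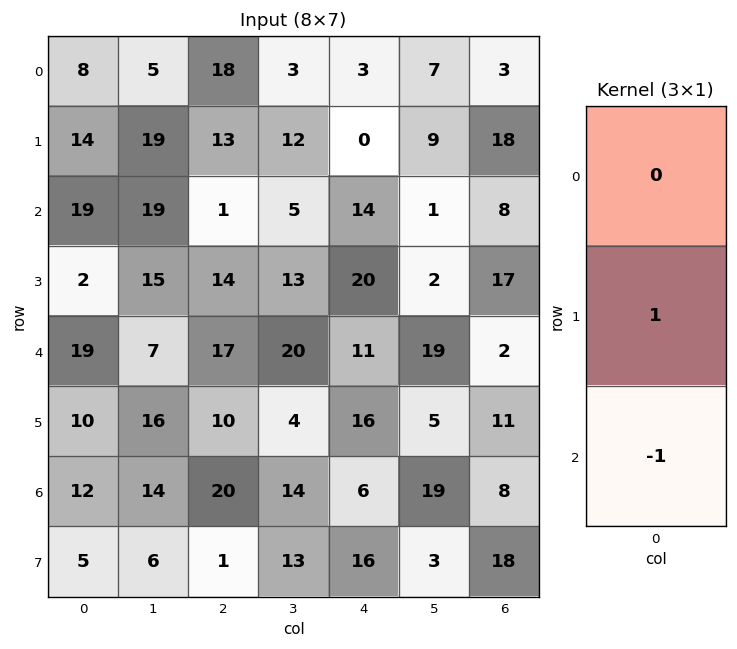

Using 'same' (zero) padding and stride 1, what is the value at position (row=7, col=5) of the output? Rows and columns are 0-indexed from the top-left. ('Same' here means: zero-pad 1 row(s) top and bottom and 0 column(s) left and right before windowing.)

The receptive field on the zero-padded input at this output position is [19 / 3 / 0]. Elementwise product with the kernel and sum: 3·1 + 0·-1.

3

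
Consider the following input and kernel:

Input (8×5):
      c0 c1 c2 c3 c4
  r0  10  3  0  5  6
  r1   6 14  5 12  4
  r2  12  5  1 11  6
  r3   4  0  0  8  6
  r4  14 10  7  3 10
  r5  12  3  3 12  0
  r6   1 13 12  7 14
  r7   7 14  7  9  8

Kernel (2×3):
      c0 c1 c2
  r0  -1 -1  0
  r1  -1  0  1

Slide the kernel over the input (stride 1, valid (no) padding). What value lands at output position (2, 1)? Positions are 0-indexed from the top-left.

The receptive field on the input at this output position is [5 1 11 / 0 0 8]. Elementwise product with the kernel and sum: 5·-1 + 1·-1 + 0·-1 + 8·1.

2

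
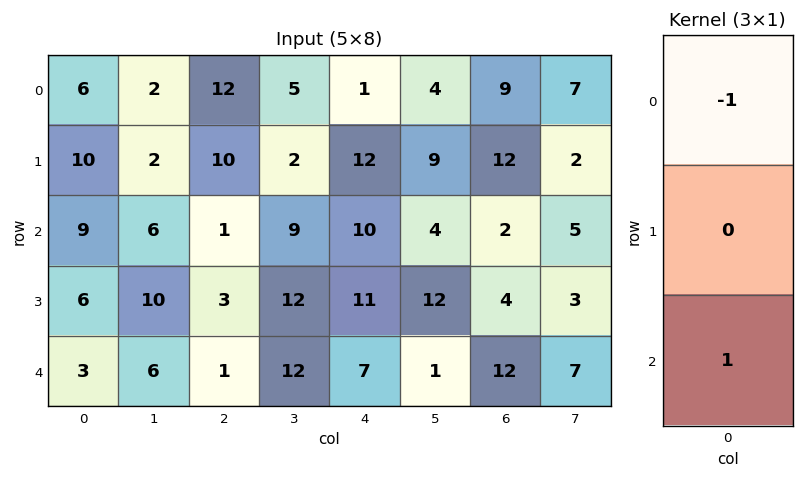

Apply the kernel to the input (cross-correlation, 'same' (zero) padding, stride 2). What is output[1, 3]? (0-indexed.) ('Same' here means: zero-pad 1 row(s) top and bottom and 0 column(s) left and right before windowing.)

-8

The receptive field on the zero-padded input at this output position is [12 / 2 / 4]. Elementwise product with the kernel and sum: 12·-1 + 4·1.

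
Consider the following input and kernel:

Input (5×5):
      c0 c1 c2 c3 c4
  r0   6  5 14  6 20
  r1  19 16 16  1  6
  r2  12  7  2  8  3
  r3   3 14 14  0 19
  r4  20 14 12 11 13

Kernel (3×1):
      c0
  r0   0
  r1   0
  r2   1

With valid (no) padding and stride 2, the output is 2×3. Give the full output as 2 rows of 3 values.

Output[0,0]: The receptive field on the input at this output position is [6 / 19 / 12]. Elementwise product with the kernel and sum: 12·1.
Output[0,1]: The receptive field on the input at this output position is [14 / 16 / 2]. Elementwise product with the kernel and sum: 2·1.

12 2 3
20 12 13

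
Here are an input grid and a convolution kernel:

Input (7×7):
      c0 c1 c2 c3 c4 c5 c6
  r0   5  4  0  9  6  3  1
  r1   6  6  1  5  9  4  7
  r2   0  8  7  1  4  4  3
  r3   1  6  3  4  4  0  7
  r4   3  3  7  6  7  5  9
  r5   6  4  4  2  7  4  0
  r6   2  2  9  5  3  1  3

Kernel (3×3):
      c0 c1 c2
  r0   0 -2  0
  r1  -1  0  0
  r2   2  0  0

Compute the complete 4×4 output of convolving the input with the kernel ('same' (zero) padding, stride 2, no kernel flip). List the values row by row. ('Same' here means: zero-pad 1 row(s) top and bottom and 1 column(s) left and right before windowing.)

Output[0,0]: The receptive field on the zero-padded input at this output position is [0 0 0 / 0 5 4 / 0 6 6]. Elementwise product with the kernel and sum: 0·-2 + 0·-1 + 0·2.

0 8 1 5
-12 2 -11 -18
-2 -1 -10 -11
-12 -10 -19 -1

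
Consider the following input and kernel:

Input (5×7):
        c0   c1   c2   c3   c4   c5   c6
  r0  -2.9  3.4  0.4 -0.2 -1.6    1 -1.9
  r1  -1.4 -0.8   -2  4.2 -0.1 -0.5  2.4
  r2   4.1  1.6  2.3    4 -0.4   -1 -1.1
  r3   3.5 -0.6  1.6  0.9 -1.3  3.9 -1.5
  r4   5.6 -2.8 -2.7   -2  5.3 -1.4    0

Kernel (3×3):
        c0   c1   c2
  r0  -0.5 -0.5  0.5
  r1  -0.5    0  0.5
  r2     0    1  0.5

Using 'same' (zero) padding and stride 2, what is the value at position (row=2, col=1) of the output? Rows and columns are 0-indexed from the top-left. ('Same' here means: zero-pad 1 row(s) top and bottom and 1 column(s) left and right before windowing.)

0.35

The receptive field on the zero-padded input at this output position is [-0.6 1.6 0.9 / -2.8 -2.7 -2 / 0 0 0]. Elementwise product with the kernel and sum: -0.6·-0.5 + 1.6·-0.5 + 0.9·0.5 + -2.8·-0.5 + -2·0.5 + 0·1 + 0·0.5.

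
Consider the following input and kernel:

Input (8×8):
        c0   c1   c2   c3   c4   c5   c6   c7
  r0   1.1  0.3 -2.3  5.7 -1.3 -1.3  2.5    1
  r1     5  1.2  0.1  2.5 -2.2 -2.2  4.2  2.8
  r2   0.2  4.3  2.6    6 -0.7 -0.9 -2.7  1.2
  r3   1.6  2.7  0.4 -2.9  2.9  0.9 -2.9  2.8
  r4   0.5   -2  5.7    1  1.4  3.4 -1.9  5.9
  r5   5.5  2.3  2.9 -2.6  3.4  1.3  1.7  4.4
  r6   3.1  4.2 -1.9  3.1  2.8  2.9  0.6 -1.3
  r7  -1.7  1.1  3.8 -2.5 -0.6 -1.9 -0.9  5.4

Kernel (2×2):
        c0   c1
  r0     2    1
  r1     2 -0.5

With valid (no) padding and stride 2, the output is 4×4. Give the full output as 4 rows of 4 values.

Output[0,0]: The receptive field on the input at this output position is [1.1 0.3 / 5 1.2]. Elementwise product with the kernel and sum: 1.1·2 + 0.3·1 + 5·2 + 1.2·-0.5.

11.9 0.05 -7.2 13
6.55 13.45 3.05 -11.4
8.85 19.5 12.35 3.3
6.45 8.15 8.25 -4.6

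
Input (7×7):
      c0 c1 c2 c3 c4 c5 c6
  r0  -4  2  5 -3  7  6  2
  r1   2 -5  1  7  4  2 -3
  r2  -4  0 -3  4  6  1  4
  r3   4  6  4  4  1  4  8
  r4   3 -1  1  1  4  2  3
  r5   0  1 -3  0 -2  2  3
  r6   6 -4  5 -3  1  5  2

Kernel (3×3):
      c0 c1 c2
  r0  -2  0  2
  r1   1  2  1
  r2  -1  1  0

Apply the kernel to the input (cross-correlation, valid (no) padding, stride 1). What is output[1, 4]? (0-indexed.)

The receptive field on the input at this output position is [4 2 -3 / 6 1 4 / 1 4 8]. Elementwise product with the kernel and sum: 4·-2 + -3·2 + 6·1 + 1·2 + 4·1 + 1·-1 + 4·1.

1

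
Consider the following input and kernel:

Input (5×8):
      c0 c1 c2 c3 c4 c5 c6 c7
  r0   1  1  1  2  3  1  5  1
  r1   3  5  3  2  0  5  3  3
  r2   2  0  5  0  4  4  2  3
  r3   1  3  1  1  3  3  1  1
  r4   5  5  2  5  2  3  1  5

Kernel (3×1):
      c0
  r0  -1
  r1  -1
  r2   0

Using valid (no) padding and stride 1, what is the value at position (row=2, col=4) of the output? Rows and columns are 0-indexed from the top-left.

-7

The receptive field on the input at this output position is [4 / 3 / 2]. Elementwise product with the kernel and sum: 4·-1 + 3·-1.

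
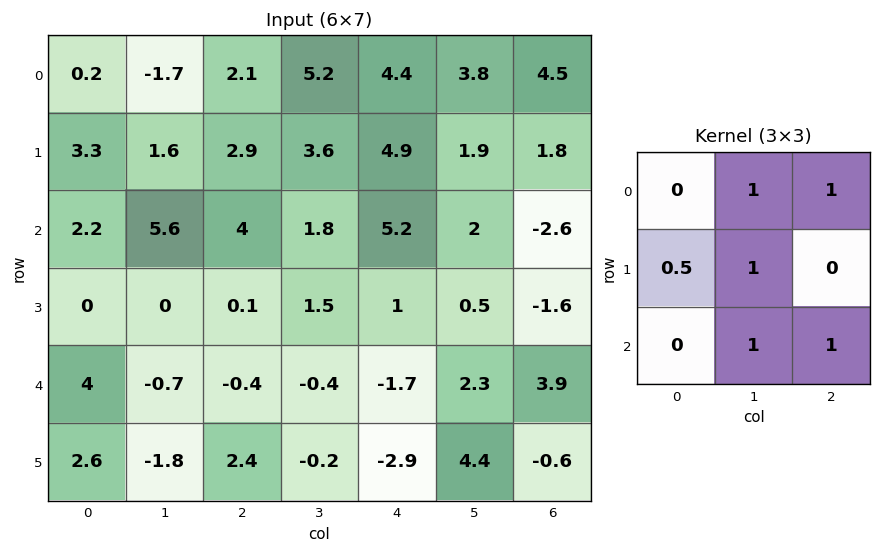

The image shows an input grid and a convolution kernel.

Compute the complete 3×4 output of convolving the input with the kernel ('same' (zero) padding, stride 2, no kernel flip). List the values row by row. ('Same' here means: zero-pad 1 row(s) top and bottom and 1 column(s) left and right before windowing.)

Output[0,0]: The receptive field on the zero-padded input at this output position is [0 0 0 / 0 0.2 -1.7 / 0 3.3 1.6]. Elementwise product with the kernel and sum: 0·1 + 0·1 + 0·0.5 + 0.2·1 + 3.3·1 + 1.6·1.
Output[0,1]: The receptive field on the zero-padded input at this output position is [0 0 0 / -1.7 2.1 5.2 / 1.6 2.9 3.6]. Elementwise product with the kernel and sum: 0·1 + 0·1 + -1.7·0.5 + 2.1·1 + 2.9·1 + 3.6·1.

5.1 7.75 13.8 8.2
7.1 14.9 14.4 -1.4
4.8 3.05 1.1 2.85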